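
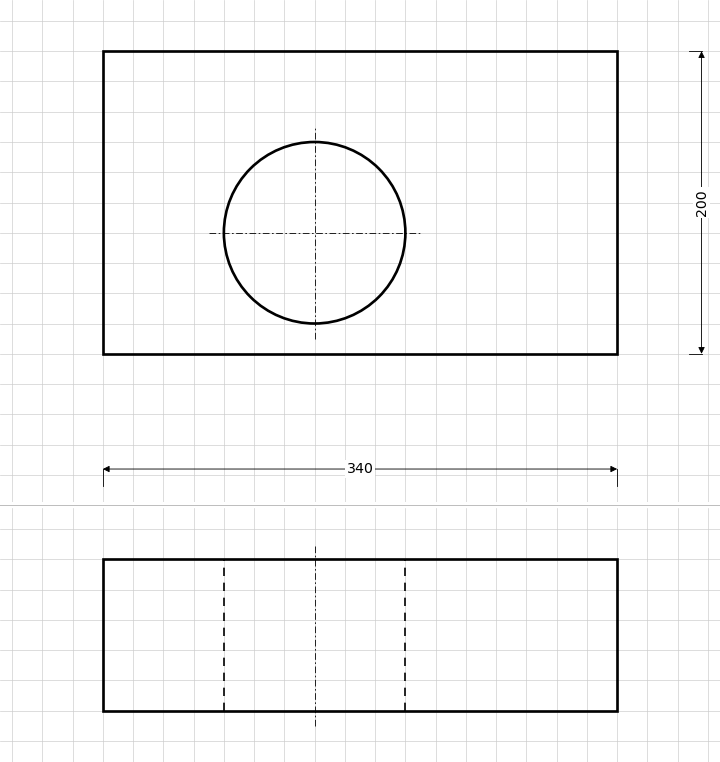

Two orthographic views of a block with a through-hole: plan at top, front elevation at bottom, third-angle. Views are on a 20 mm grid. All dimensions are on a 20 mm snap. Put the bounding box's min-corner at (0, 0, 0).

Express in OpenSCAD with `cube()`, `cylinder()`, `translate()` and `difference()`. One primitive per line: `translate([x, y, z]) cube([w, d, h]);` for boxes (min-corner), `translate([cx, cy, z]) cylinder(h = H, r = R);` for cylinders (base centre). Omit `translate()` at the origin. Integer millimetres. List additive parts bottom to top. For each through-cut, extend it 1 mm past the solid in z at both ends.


difference() {
  cube([340, 200, 100]);
  translate([140, 80, -1]) cylinder(h = 102, r = 60);
}


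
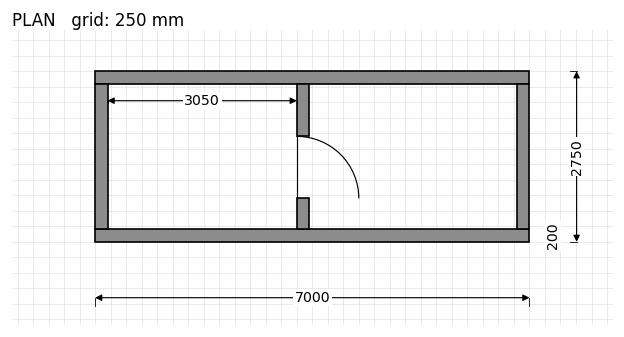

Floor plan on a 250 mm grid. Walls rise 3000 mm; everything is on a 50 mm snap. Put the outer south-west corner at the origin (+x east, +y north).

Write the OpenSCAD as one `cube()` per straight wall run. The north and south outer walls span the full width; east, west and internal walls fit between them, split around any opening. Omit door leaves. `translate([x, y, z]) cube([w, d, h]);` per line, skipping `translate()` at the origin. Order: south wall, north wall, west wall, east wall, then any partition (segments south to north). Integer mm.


cube([7000, 200, 3000]);
translate([0, 2550, 0]) cube([7000, 200, 3000]);
translate([0, 200, 0]) cube([200, 2350, 3000]);
translate([6800, 200, 0]) cube([200, 2350, 3000]);
translate([3250, 200, 0]) cube([200, 500, 3000]);
translate([3250, 1700, 0]) cube([200, 850, 3000]);


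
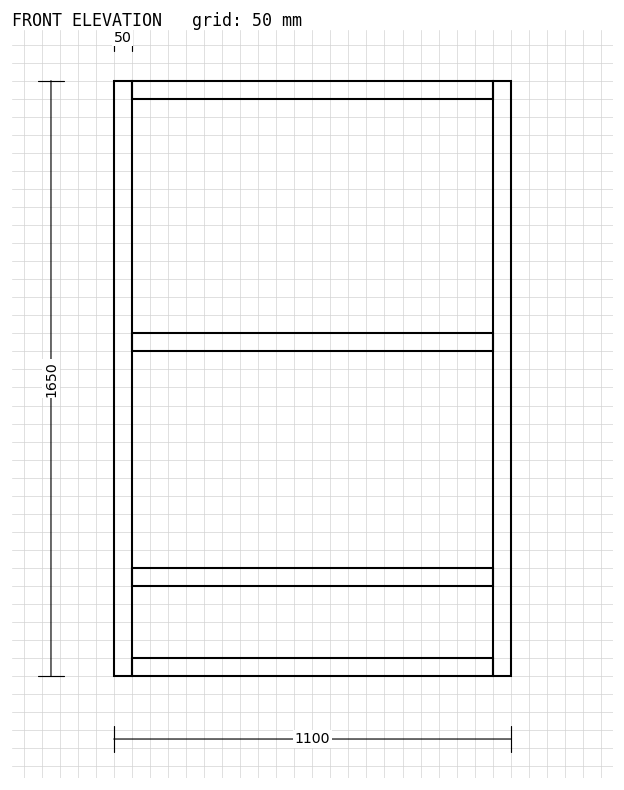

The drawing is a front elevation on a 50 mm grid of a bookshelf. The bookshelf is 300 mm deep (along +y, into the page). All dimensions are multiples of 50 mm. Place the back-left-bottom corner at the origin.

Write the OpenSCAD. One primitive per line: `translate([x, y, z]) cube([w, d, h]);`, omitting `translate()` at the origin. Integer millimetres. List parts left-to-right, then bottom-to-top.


cube([50, 300, 1650]);
translate([50, 0, 0]) cube([1000, 300, 50]);
translate([50, 0, 250]) cube([1000, 300, 50]);
translate([50, 0, 900]) cube([1000, 300, 50]);
translate([50, 0, 1600]) cube([1000, 300, 50]);
translate([1050, 0, 0]) cube([50, 300, 1650]);


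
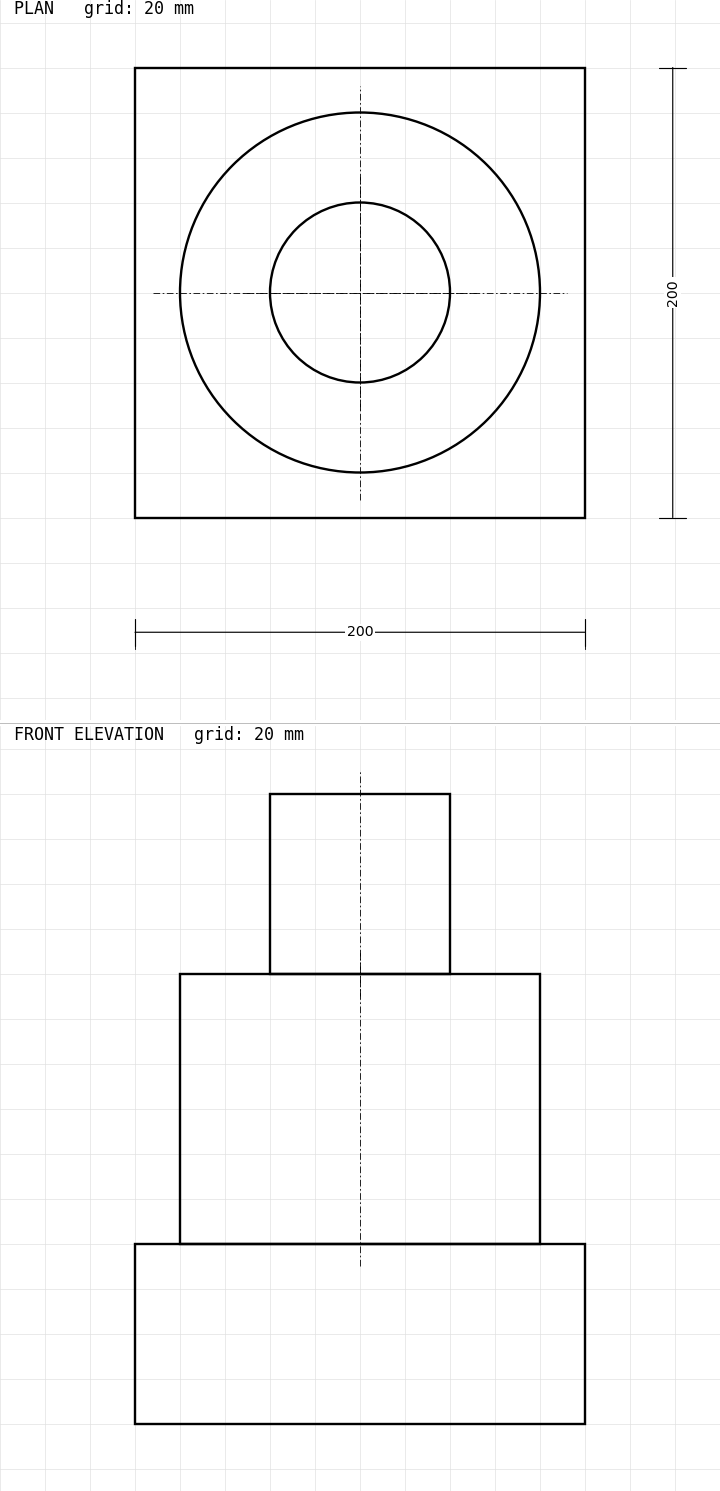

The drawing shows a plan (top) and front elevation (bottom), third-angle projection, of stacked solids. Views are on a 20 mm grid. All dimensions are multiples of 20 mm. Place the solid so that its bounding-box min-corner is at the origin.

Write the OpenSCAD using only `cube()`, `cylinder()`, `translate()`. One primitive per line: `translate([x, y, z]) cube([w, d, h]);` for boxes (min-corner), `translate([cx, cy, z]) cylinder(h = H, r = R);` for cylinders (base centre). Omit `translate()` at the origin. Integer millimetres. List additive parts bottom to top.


cube([200, 200, 80]);
translate([100, 100, 80]) cylinder(h = 120, r = 80);
translate([100, 100, 200]) cylinder(h = 80, r = 40);


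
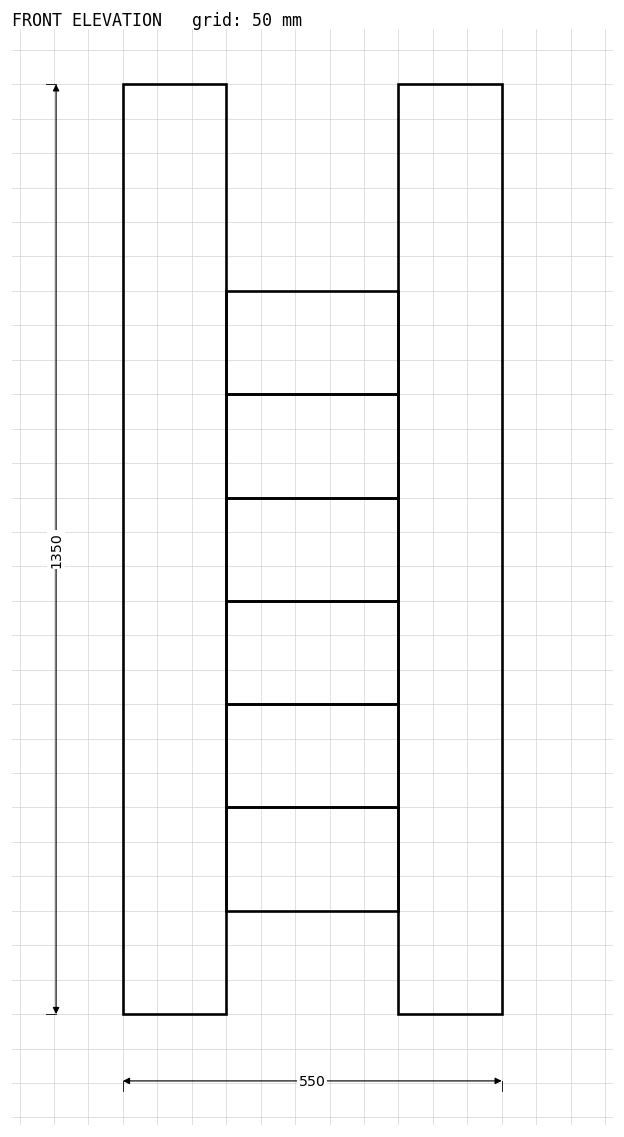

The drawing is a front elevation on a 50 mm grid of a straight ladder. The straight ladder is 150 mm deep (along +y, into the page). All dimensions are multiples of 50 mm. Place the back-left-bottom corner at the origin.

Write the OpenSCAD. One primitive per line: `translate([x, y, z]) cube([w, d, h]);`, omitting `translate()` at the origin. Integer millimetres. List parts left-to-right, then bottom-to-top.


cube([150, 150, 1350]);
translate([150, 0, 150]) cube([250, 150, 150]);
translate([150, 0, 300]) cube([250, 150, 150]);
translate([150, 0, 450]) cube([250, 150, 150]);
translate([150, 0, 600]) cube([250, 150, 150]);
translate([150, 0, 750]) cube([250, 150, 150]);
translate([150, 0, 900]) cube([250, 150, 150]);
translate([400, 0, 0]) cube([150, 150, 1350]);


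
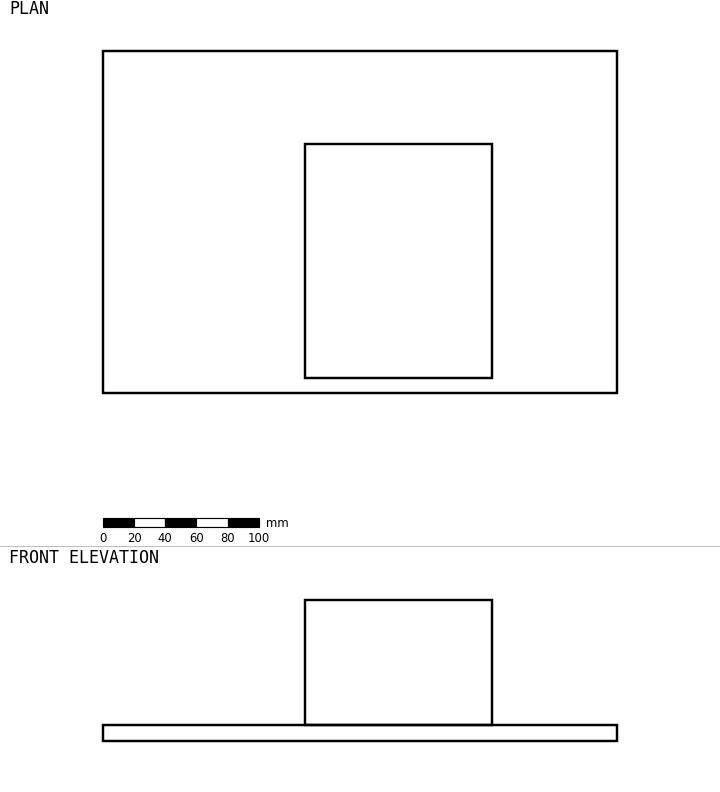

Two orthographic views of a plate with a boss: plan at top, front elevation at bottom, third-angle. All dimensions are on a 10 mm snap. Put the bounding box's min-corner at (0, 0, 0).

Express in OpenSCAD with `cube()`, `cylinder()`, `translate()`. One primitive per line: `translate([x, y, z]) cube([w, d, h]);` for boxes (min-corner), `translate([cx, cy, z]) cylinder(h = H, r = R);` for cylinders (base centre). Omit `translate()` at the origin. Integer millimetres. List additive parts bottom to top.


cube([330, 220, 10]);
translate([130, 10, 10]) cube([120, 150, 80]);


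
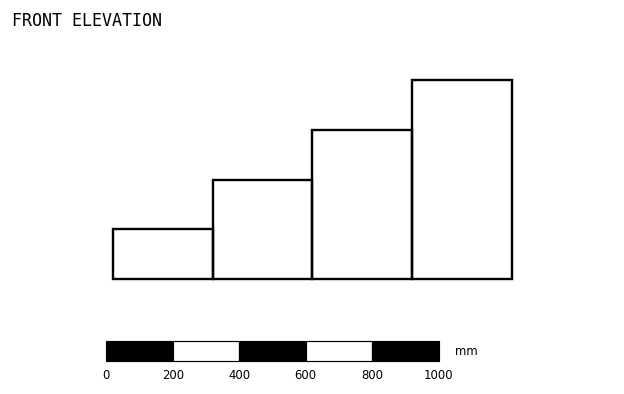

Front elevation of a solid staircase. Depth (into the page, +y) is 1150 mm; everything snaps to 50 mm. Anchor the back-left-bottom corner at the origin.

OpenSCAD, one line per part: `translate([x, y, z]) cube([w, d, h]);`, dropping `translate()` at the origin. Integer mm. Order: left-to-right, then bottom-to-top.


cube([300, 1150, 150]);
translate([300, 0, 0]) cube([300, 1150, 300]);
translate([600, 0, 0]) cube([300, 1150, 450]);
translate([900, 0, 0]) cube([300, 1150, 600]);


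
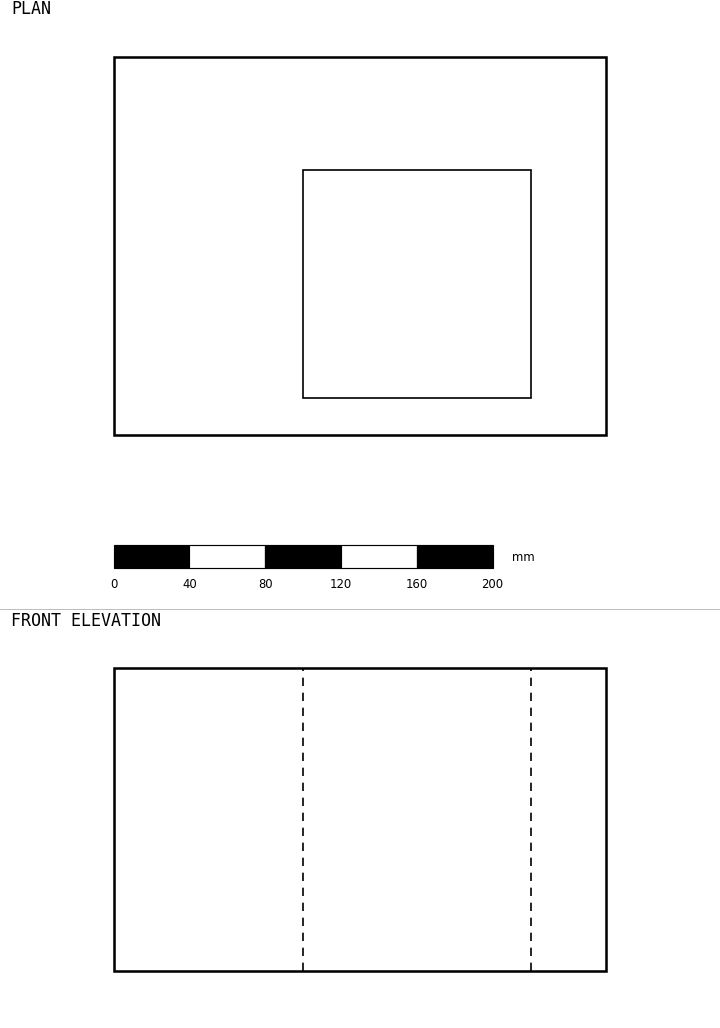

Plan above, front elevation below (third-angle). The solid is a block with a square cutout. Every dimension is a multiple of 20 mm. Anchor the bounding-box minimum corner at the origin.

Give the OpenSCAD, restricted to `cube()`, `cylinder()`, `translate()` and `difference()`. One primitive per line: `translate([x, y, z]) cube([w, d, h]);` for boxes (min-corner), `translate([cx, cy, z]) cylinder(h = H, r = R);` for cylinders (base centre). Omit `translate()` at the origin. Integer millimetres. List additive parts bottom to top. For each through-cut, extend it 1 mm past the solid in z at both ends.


difference() {
  cube([260, 200, 160]);
  translate([100, 20, -1]) cube([120, 120, 162]);
}


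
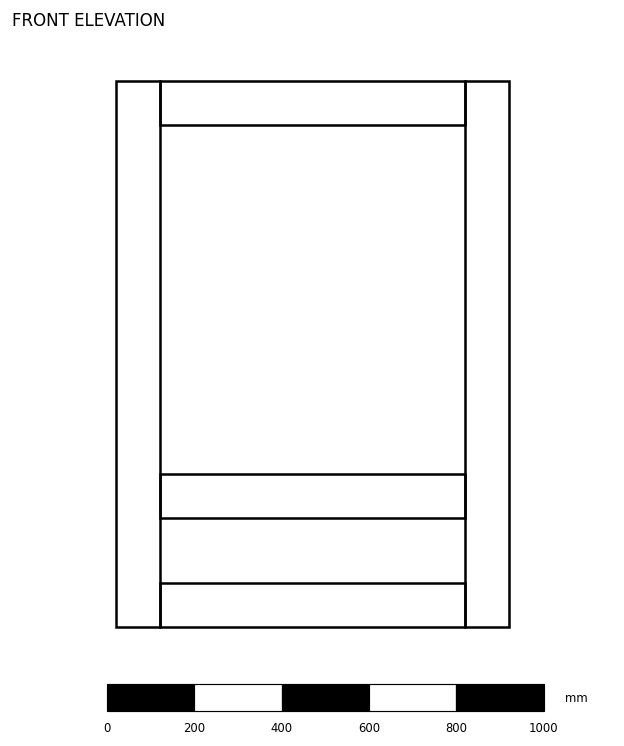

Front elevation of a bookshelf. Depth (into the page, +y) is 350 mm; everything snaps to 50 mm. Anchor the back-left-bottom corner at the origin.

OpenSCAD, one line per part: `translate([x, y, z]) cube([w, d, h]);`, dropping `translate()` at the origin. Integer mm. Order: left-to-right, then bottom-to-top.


cube([100, 350, 1250]);
translate([100, 0, 0]) cube([700, 350, 100]);
translate([100, 0, 250]) cube([700, 350, 100]);
translate([100, 0, 1150]) cube([700, 350, 100]);
translate([800, 0, 0]) cube([100, 350, 1250]);


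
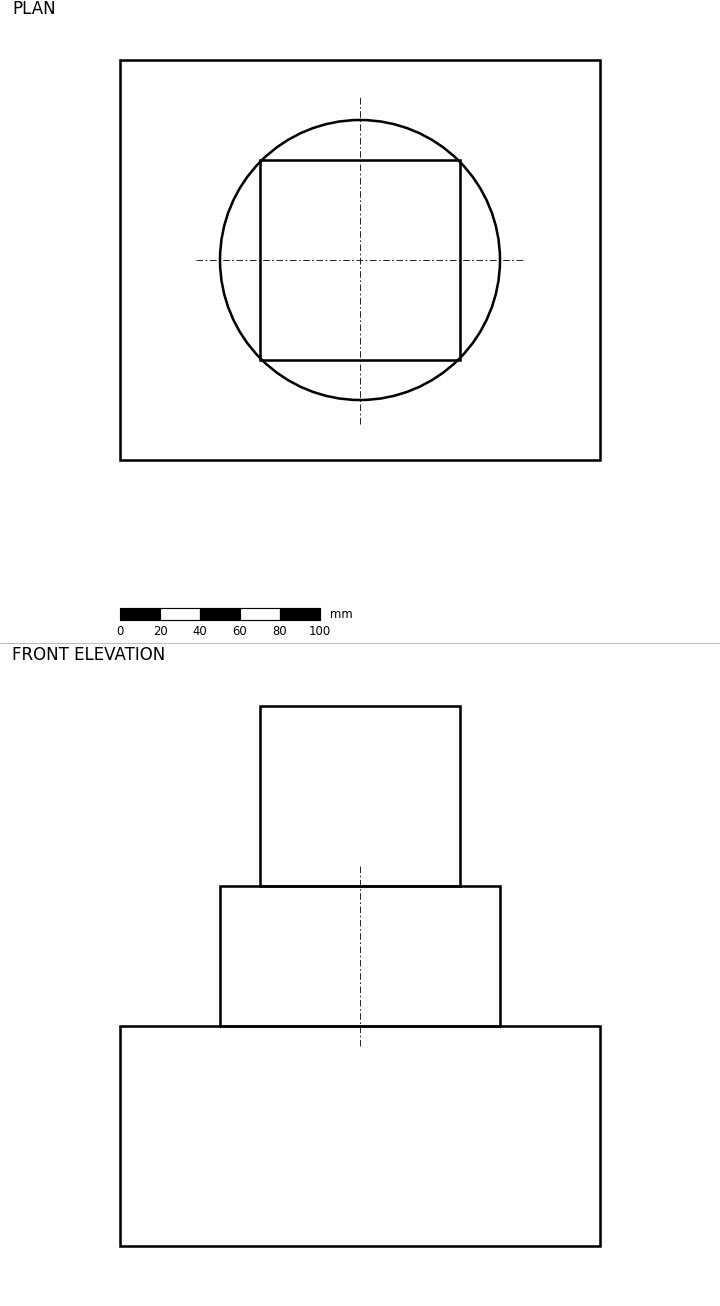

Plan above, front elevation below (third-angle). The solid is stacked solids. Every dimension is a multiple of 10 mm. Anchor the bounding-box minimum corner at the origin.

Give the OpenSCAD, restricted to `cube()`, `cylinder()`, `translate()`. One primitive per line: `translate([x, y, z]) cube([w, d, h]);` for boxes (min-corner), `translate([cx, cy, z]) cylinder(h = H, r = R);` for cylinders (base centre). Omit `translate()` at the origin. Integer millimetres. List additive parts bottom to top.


cube([240, 200, 110]);
translate([120, 100, 110]) cylinder(h = 70, r = 70);
translate([70, 50, 180]) cube([100, 100, 90]);


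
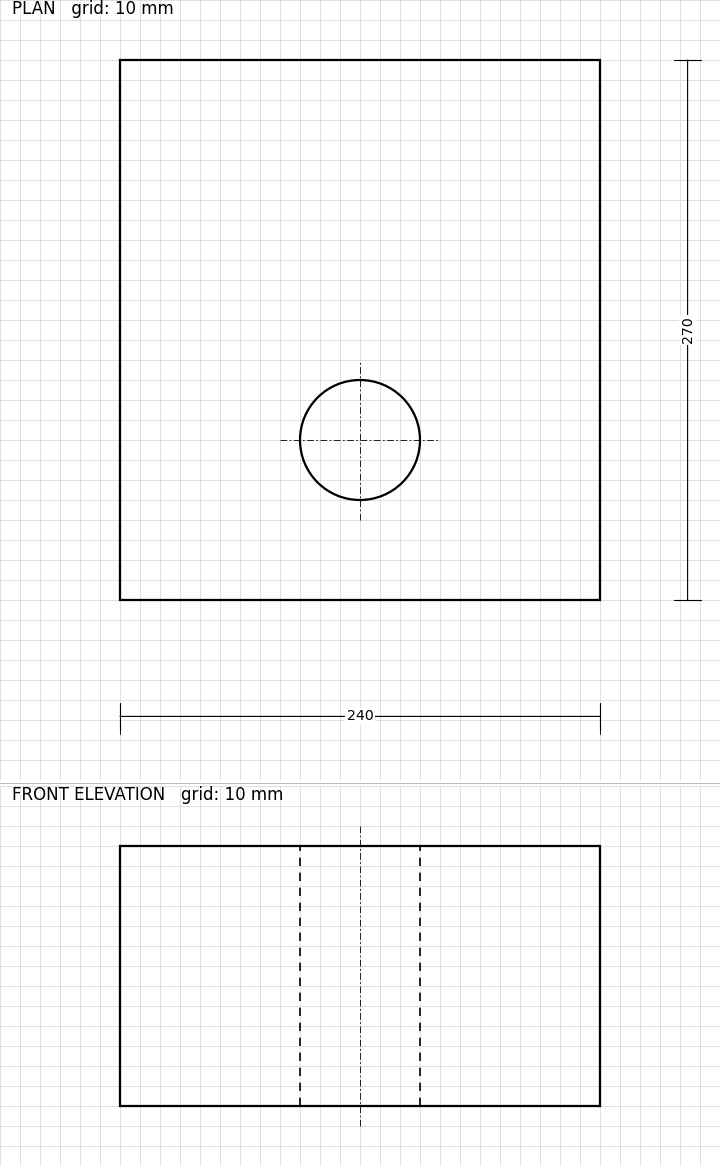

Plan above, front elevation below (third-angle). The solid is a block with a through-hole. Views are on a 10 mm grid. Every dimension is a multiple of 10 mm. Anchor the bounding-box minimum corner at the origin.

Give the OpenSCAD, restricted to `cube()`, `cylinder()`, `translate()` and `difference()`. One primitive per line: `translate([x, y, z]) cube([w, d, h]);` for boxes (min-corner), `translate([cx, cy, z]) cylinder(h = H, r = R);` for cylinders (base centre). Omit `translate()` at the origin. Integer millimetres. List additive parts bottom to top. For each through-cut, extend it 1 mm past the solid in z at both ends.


difference() {
  cube([240, 270, 130]);
  translate([120, 80, -1]) cylinder(h = 132, r = 30);
}


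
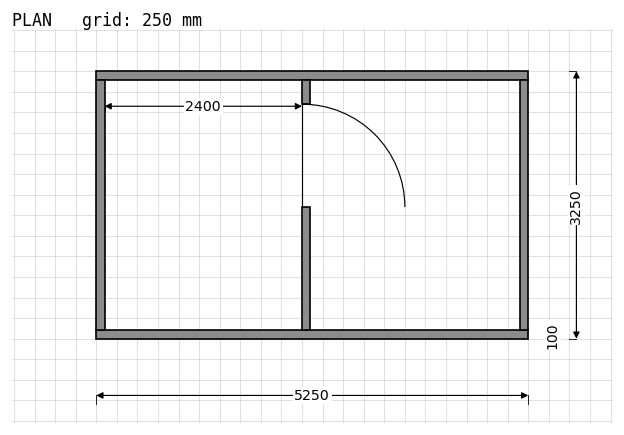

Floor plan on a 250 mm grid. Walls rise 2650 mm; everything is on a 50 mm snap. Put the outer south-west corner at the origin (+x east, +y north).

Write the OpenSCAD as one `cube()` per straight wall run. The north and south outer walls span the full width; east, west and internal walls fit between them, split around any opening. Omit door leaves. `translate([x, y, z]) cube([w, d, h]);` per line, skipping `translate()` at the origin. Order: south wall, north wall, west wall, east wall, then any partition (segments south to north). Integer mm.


cube([5250, 100, 2650]);
translate([0, 3150, 0]) cube([5250, 100, 2650]);
translate([0, 100, 0]) cube([100, 3050, 2650]);
translate([5150, 100, 0]) cube([100, 3050, 2650]);
translate([2500, 100, 0]) cube([100, 1500, 2650]);
translate([2500, 2850, 0]) cube([100, 300, 2650]);


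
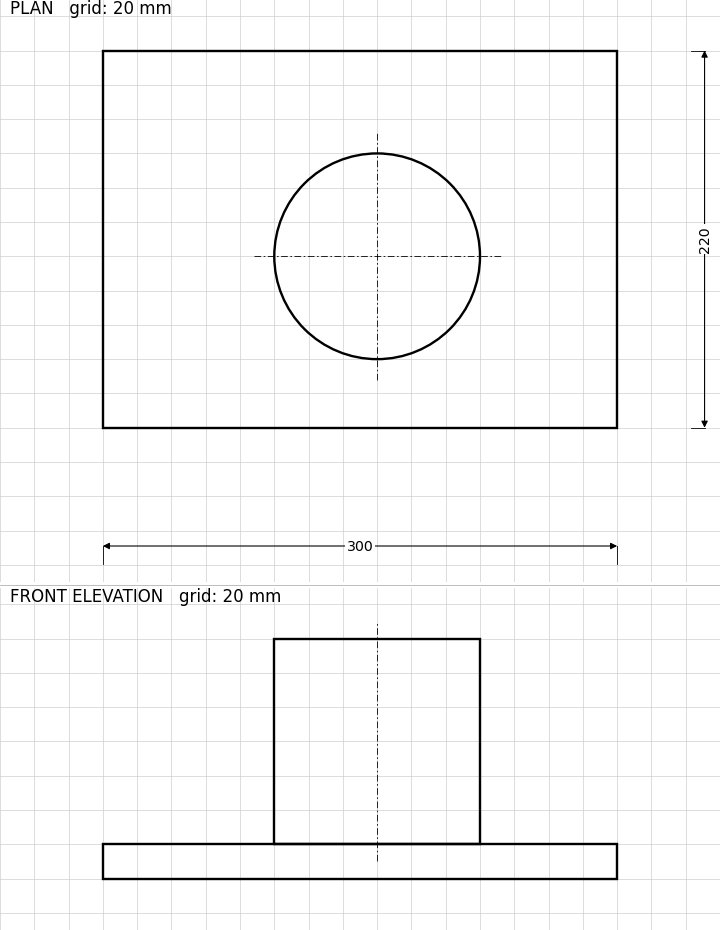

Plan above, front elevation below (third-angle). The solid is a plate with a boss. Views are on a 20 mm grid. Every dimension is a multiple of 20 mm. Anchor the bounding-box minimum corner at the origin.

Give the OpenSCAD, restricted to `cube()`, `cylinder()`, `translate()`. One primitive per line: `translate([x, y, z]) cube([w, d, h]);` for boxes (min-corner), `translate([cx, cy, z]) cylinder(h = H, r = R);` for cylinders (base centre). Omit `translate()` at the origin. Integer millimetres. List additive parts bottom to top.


cube([300, 220, 20]);
translate([160, 100, 20]) cylinder(h = 120, r = 60);


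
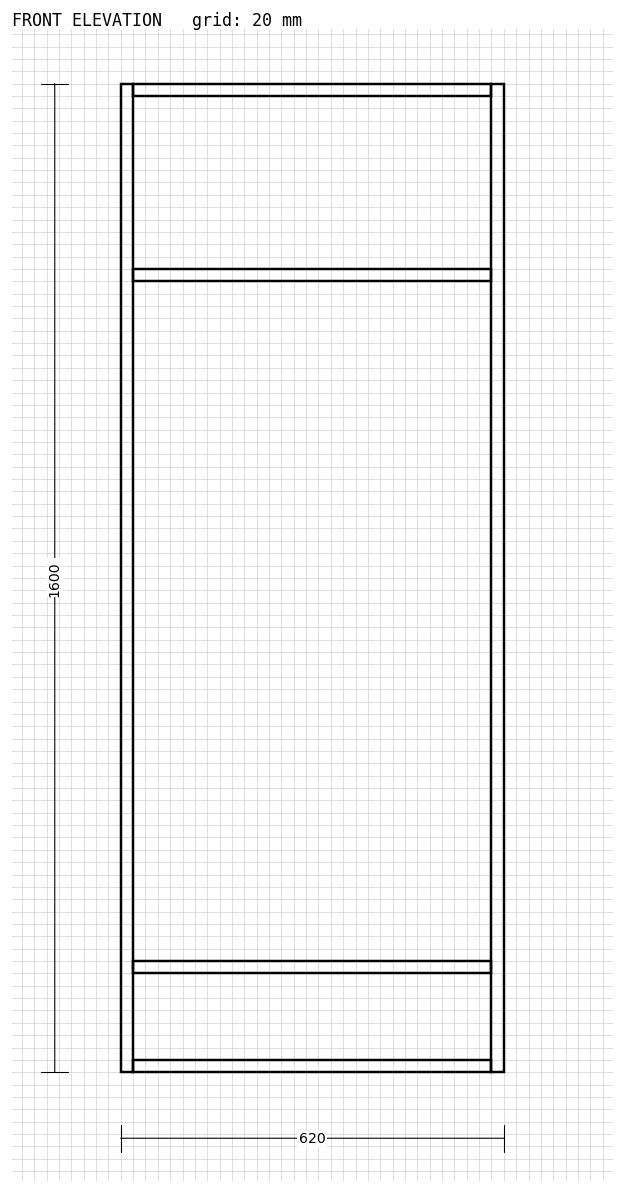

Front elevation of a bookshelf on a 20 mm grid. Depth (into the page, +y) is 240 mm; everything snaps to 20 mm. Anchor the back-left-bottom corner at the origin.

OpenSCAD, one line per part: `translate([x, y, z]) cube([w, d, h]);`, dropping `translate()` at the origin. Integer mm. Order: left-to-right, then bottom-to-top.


cube([20, 240, 1600]);
translate([20, 0, 0]) cube([580, 240, 20]);
translate([20, 0, 160]) cube([580, 240, 20]);
translate([20, 0, 1280]) cube([580, 240, 20]);
translate([20, 0, 1580]) cube([580, 240, 20]);
translate([600, 0, 0]) cube([20, 240, 1600]);


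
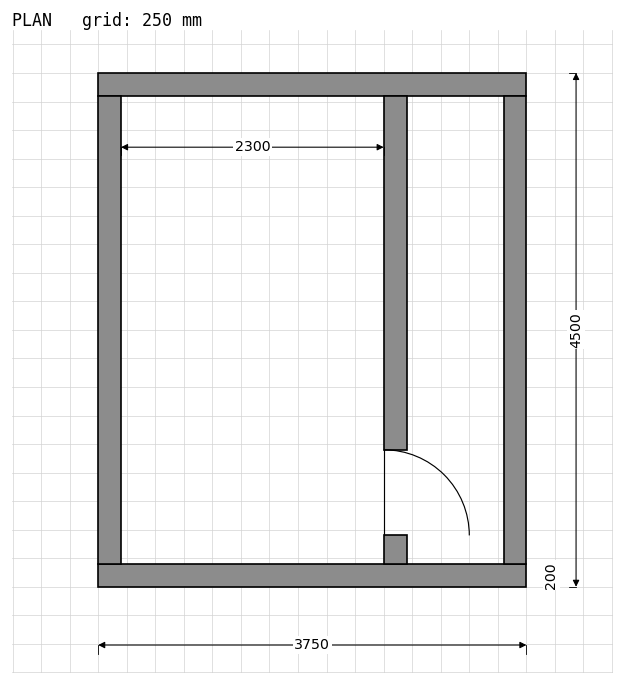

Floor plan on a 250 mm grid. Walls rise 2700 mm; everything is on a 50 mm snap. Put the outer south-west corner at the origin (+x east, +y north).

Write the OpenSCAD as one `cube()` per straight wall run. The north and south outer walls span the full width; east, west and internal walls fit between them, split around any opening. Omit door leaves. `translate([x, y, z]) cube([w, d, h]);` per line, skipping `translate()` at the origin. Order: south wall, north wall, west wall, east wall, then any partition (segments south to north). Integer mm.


cube([3750, 200, 2700]);
translate([0, 4300, 0]) cube([3750, 200, 2700]);
translate([0, 200, 0]) cube([200, 4100, 2700]);
translate([3550, 200, 0]) cube([200, 4100, 2700]);
translate([2500, 200, 0]) cube([200, 250, 2700]);
translate([2500, 1200, 0]) cube([200, 3100, 2700]);


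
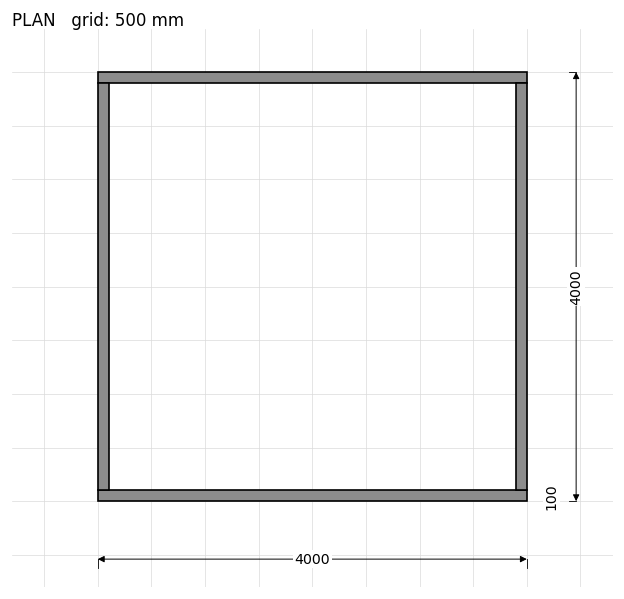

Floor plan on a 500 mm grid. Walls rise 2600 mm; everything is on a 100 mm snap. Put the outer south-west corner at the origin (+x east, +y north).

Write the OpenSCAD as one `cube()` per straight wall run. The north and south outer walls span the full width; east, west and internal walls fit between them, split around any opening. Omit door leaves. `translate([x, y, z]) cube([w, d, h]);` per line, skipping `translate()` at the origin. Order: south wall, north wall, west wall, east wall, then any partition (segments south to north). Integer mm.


cube([4000, 100, 2600]);
translate([0, 3900, 0]) cube([4000, 100, 2600]);
translate([0, 100, 0]) cube([100, 3800, 2600]);
translate([3900, 100, 0]) cube([100, 3800, 2600]);


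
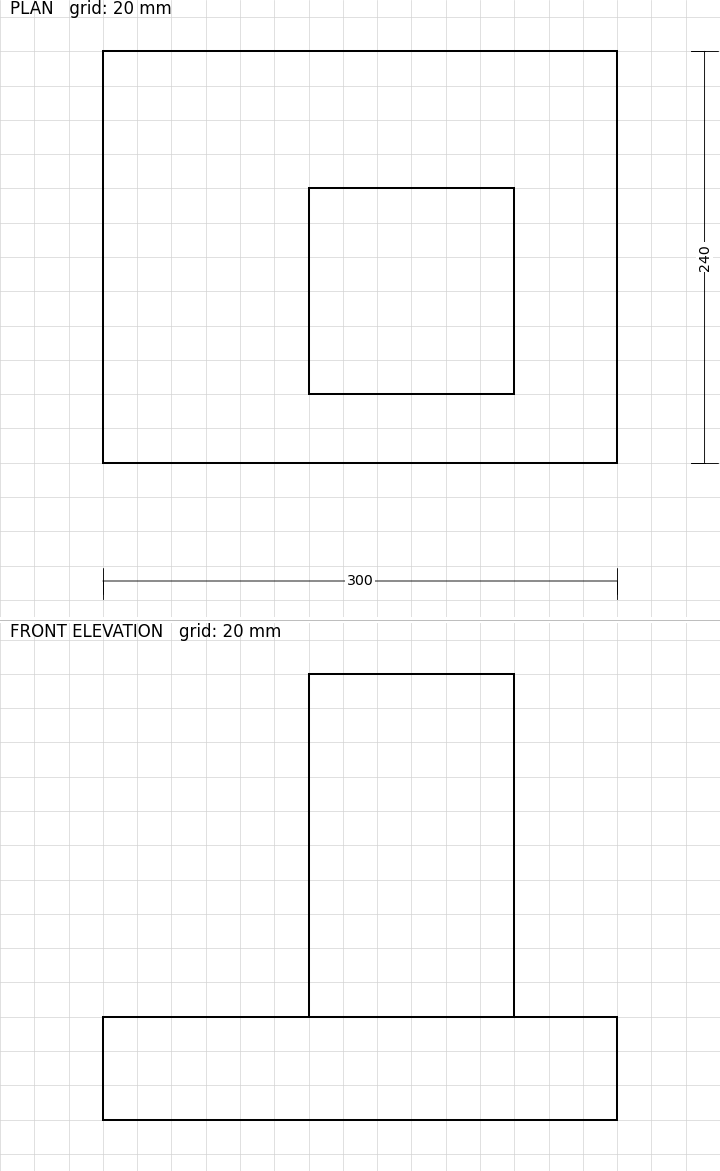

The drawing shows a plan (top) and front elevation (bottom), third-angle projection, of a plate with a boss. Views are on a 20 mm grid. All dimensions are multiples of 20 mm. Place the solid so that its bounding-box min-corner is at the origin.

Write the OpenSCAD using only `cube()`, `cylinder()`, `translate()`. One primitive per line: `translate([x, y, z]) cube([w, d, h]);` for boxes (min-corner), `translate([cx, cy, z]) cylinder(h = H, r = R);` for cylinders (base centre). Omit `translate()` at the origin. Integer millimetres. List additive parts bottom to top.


cube([300, 240, 60]);
translate([120, 40, 60]) cube([120, 120, 200]);


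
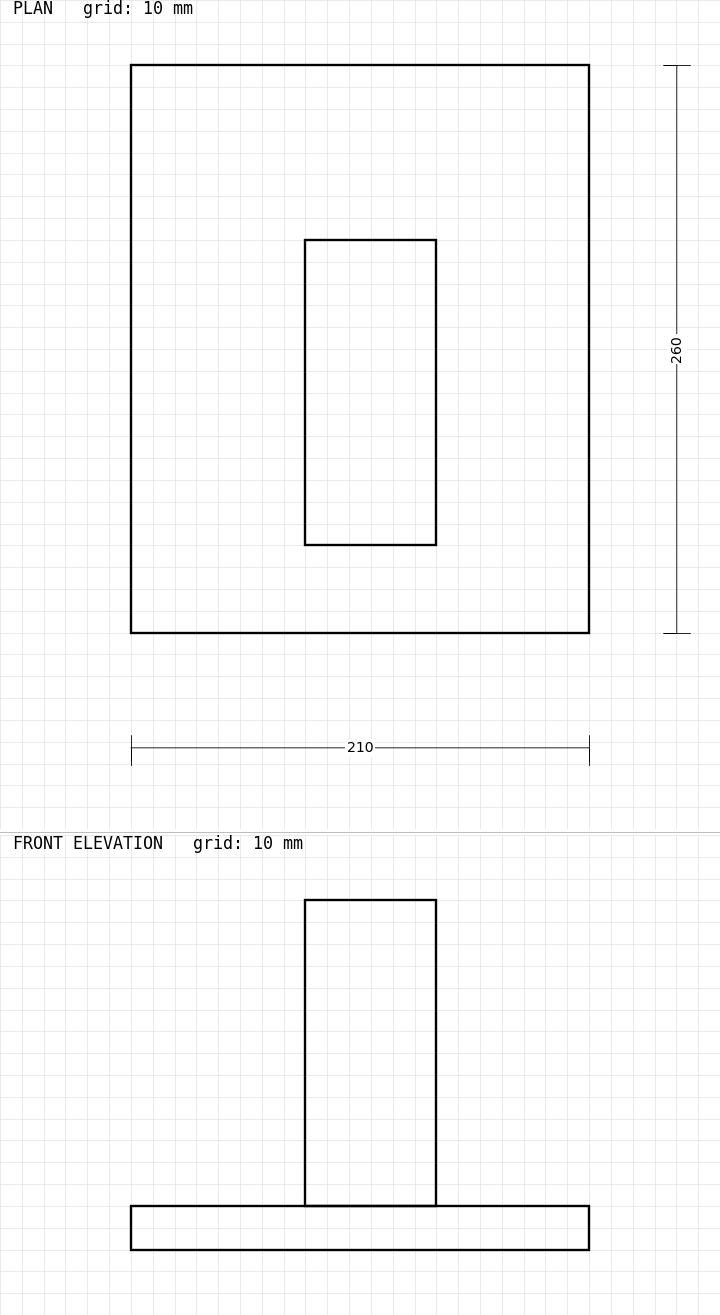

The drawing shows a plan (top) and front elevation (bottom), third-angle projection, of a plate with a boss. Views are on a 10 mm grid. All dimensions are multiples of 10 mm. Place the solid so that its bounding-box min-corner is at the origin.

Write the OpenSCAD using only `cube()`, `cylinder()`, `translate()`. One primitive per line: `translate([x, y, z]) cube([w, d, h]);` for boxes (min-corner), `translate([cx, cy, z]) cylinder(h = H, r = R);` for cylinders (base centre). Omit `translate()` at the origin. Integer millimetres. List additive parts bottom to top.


cube([210, 260, 20]);
translate([80, 40, 20]) cube([60, 140, 140]);


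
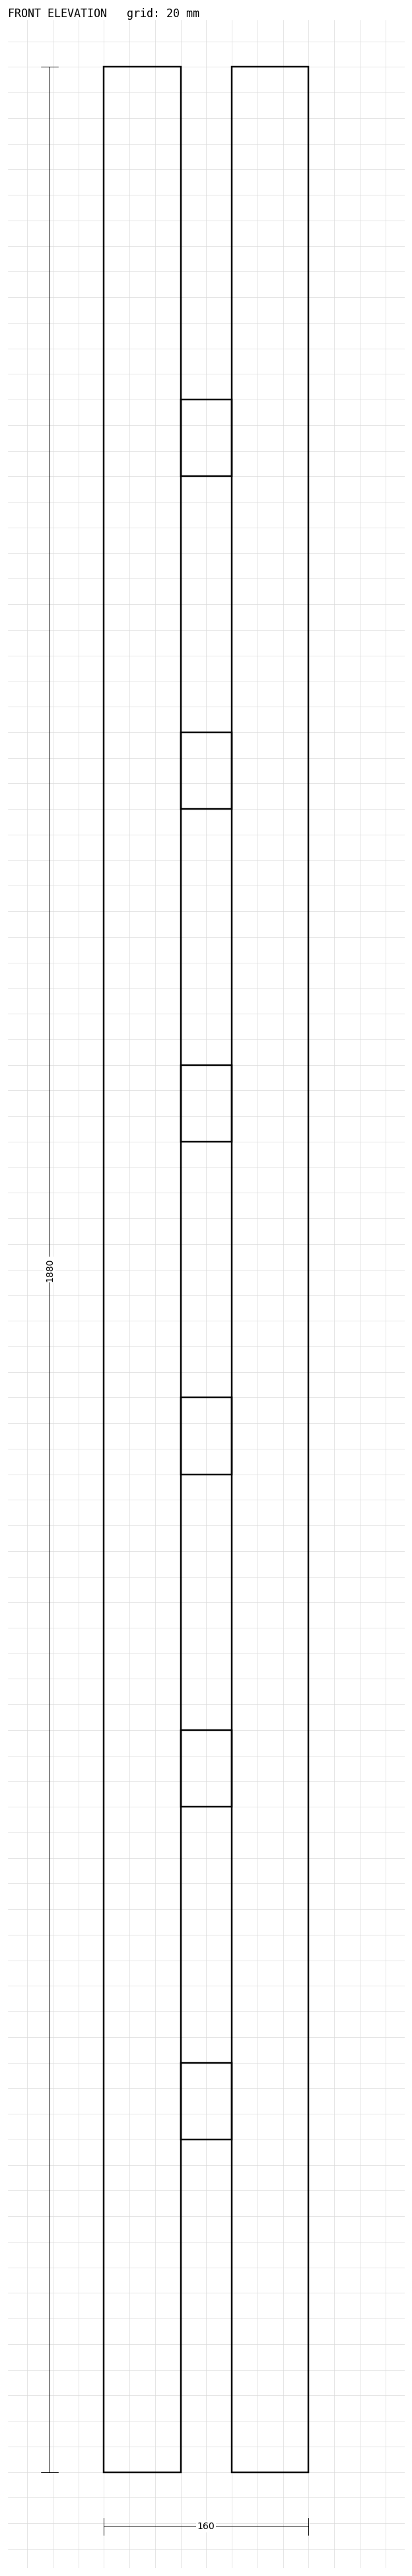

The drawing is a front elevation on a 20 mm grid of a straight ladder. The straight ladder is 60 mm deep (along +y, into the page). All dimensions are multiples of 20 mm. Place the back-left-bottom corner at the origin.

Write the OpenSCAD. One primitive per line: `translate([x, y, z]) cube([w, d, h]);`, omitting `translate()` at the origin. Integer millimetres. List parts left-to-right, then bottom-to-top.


cube([60, 60, 1880]);
translate([60, 0, 260]) cube([40, 60, 60]);
translate([60, 0, 520]) cube([40, 60, 60]);
translate([60, 0, 780]) cube([40, 60, 60]);
translate([60, 0, 1040]) cube([40, 60, 60]);
translate([60, 0, 1300]) cube([40, 60, 60]);
translate([60, 0, 1560]) cube([40, 60, 60]);
translate([100, 0, 0]) cube([60, 60, 1880]);


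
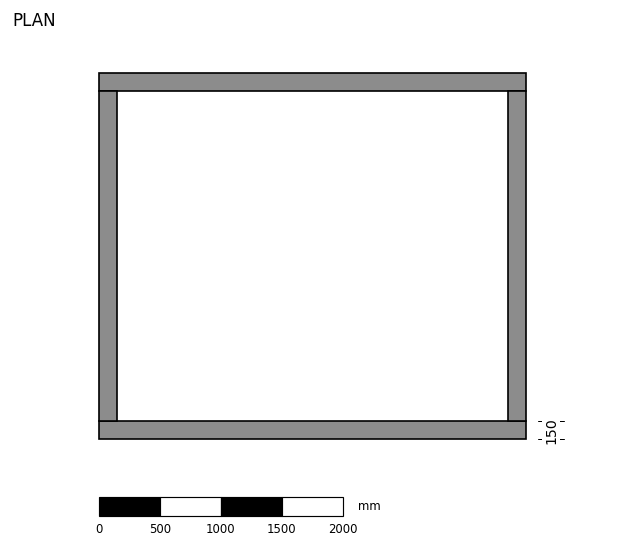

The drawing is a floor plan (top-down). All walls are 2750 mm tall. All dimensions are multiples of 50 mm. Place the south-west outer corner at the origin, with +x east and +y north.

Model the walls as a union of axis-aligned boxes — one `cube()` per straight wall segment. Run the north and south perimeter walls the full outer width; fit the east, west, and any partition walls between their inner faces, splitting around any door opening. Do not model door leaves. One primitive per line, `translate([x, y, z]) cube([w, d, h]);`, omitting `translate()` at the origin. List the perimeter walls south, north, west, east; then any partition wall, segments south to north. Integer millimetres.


cube([3500, 150, 2750]);
translate([0, 2850, 0]) cube([3500, 150, 2750]);
translate([0, 150, 0]) cube([150, 2700, 2750]);
translate([3350, 150, 0]) cube([150, 2700, 2750]);


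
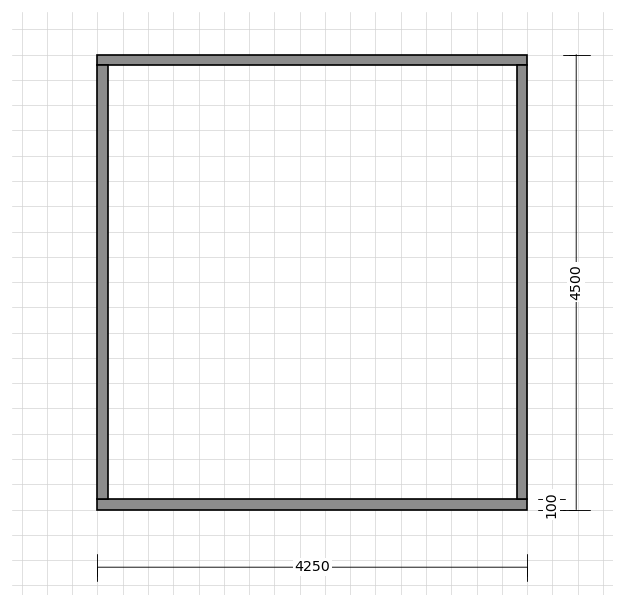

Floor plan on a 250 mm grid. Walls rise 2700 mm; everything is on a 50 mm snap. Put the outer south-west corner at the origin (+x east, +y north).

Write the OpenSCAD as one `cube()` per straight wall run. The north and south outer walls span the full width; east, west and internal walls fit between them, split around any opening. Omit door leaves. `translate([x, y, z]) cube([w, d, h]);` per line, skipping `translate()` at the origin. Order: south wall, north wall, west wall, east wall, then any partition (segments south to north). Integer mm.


cube([4250, 100, 2700]);
translate([0, 4400, 0]) cube([4250, 100, 2700]);
translate([0, 100, 0]) cube([100, 4300, 2700]);
translate([4150, 100, 0]) cube([100, 4300, 2700]);


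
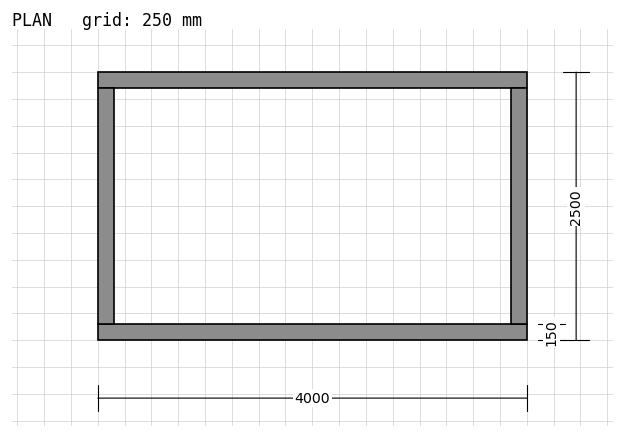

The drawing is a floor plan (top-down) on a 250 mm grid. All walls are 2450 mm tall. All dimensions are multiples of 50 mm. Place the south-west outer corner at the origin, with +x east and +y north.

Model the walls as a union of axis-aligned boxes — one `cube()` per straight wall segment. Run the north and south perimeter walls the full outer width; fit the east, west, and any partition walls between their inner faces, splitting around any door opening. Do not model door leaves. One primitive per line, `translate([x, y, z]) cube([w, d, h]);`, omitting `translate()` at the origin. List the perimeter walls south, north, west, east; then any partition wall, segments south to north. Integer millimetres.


cube([4000, 150, 2450]);
translate([0, 2350, 0]) cube([4000, 150, 2450]);
translate([0, 150, 0]) cube([150, 2200, 2450]);
translate([3850, 150, 0]) cube([150, 2200, 2450]);


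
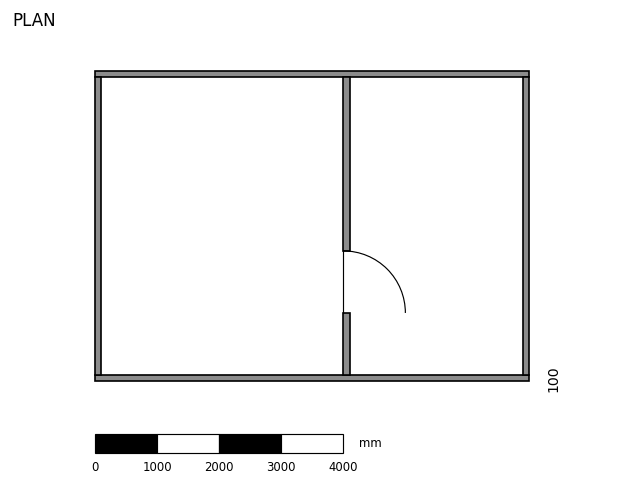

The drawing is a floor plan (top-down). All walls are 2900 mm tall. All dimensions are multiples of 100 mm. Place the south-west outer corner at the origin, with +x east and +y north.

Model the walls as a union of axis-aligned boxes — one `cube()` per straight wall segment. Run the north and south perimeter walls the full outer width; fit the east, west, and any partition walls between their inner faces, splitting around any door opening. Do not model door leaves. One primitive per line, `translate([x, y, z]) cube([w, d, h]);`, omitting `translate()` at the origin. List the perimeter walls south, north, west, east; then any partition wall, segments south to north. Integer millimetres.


cube([7000, 100, 2900]);
translate([0, 4900, 0]) cube([7000, 100, 2900]);
translate([0, 100, 0]) cube([100, 4800, 2900]);
translate([6900, 100, 0]) cube([100, 4800, 2900]);
translate([4000, 100, 0]) cube([100, 1000, 2900]);
translate([4000, 2100, 0]) cube([100, 2800, 2900]);


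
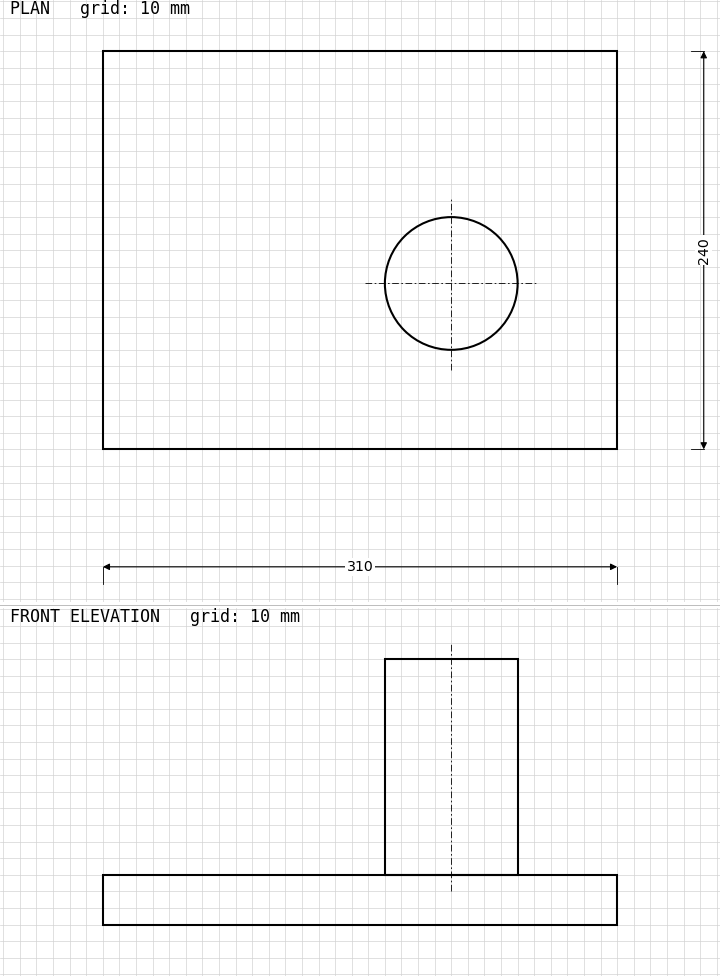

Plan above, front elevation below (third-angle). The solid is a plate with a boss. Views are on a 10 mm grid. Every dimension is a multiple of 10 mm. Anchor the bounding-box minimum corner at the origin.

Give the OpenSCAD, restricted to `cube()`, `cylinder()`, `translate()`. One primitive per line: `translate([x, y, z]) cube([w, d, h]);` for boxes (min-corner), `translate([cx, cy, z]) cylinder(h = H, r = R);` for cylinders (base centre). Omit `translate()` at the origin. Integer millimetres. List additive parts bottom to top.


cube([310, 240, 30]);
translate([210, 100, 30]) cylinder(h = 130, r = 40);


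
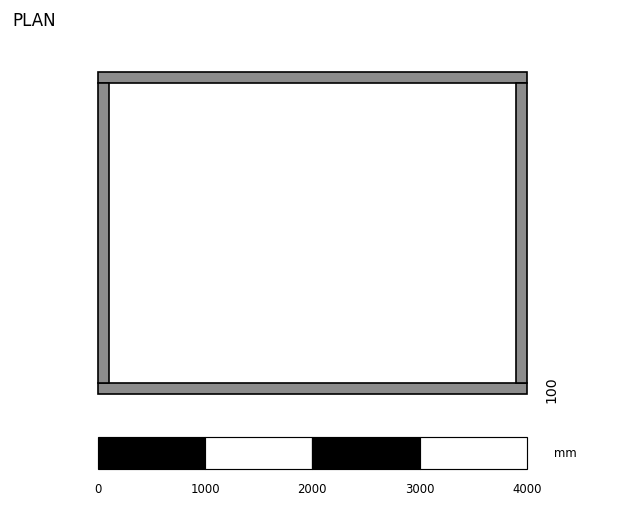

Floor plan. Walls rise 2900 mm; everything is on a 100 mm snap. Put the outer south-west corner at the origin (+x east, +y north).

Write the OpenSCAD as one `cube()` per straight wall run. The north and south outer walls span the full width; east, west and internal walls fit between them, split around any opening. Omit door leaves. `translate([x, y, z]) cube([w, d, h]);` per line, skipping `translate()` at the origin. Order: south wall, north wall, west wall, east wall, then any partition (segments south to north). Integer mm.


cube([4000, 100, 2900]);
translate([0, 2900, 0]) cube([4000, 100, 2900]);
translate([0, 100, 0]) cube([100, 2800, 2900]);
translate([3900, 100, 0]) cube([100, 2800, 2900]);


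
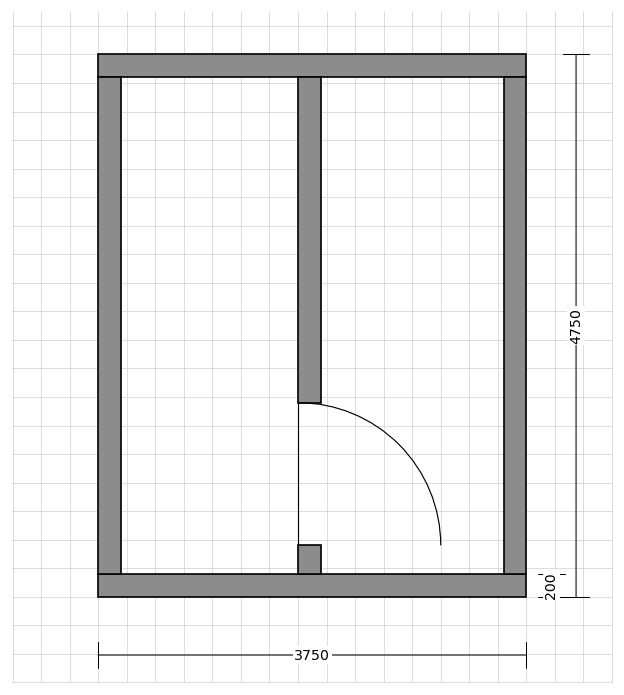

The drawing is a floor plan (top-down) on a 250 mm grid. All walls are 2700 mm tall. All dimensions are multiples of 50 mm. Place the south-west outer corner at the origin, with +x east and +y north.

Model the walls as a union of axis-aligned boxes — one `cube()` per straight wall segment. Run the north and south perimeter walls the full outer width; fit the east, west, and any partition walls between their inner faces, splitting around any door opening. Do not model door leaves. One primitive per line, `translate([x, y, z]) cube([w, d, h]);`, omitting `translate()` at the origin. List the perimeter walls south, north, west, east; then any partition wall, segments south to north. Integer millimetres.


cube([3750, 200, 2700]);
translate([0, 4550, 0]) cube([3750, 200, 2700]);
translate([0, 200, 0]) cube([200, 4350, 2700]);
translate([3550, 200, 0]) cube([200, 4350, 2700]);
translate([1750, 200, 0]) cube([200, 250, 2700]);
translate([1750, 1700, 0]) cube([200, 2850, 2700]);


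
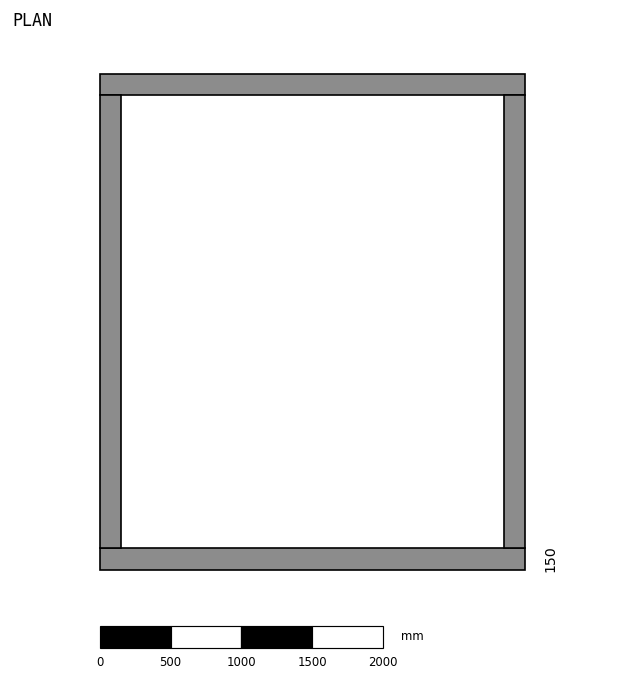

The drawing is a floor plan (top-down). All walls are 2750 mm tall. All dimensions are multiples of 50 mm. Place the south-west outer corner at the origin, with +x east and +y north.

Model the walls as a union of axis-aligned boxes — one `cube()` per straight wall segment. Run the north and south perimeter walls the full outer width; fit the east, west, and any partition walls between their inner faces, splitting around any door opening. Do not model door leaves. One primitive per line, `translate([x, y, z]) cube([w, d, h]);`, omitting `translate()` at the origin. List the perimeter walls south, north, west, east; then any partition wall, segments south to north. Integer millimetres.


cube([3000, 150, 2750]);
translate([0, 3350, 0]) cube([3000, 150, 2750]);
translate([0, 150, 0]) cube([150, 3200, 2750]);
translate([2850, 150, 0]) cube([150, 3200, 2750]);


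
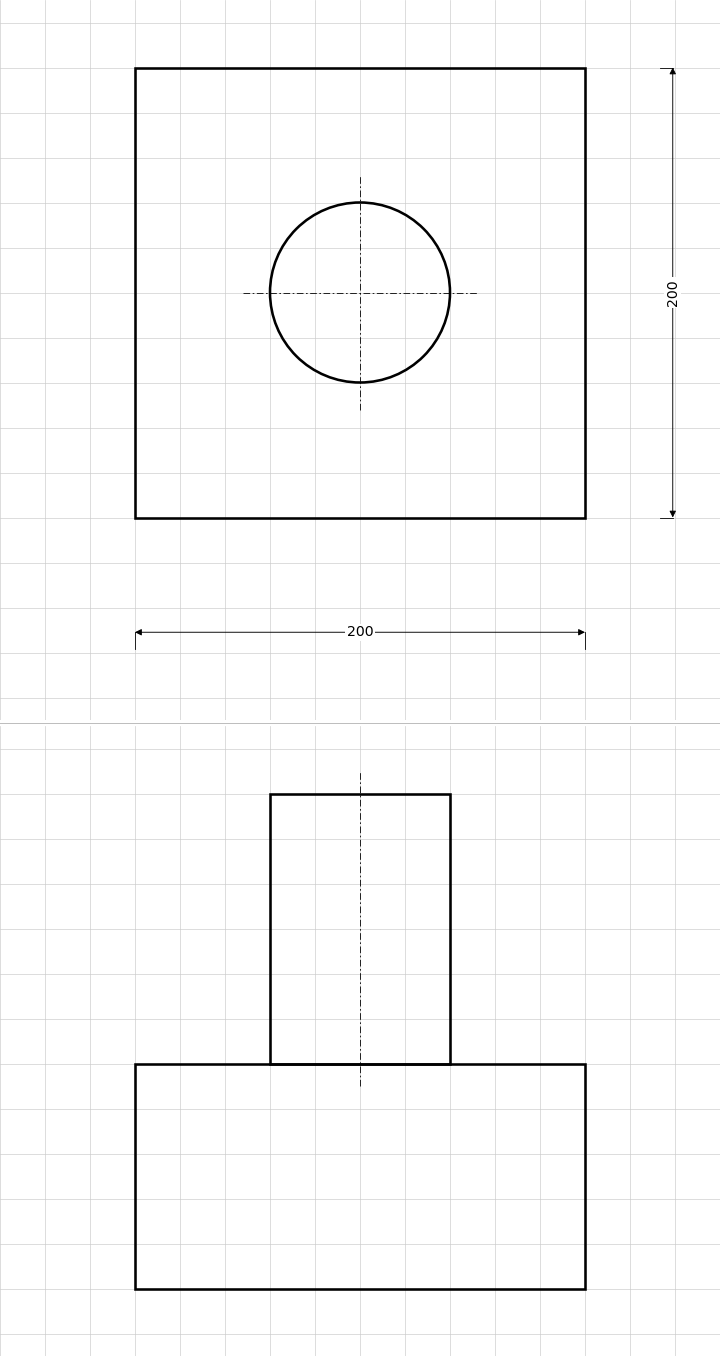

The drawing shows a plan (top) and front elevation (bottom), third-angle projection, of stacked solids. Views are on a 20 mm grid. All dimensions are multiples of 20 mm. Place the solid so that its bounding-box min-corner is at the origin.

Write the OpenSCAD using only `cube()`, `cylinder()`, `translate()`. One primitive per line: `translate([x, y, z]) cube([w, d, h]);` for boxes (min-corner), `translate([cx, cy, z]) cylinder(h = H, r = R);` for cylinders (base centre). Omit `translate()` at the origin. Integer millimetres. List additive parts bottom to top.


cube([200, 200, 100]);
translate([100, 100, 100]) cylinder(h = 120, r = 40);


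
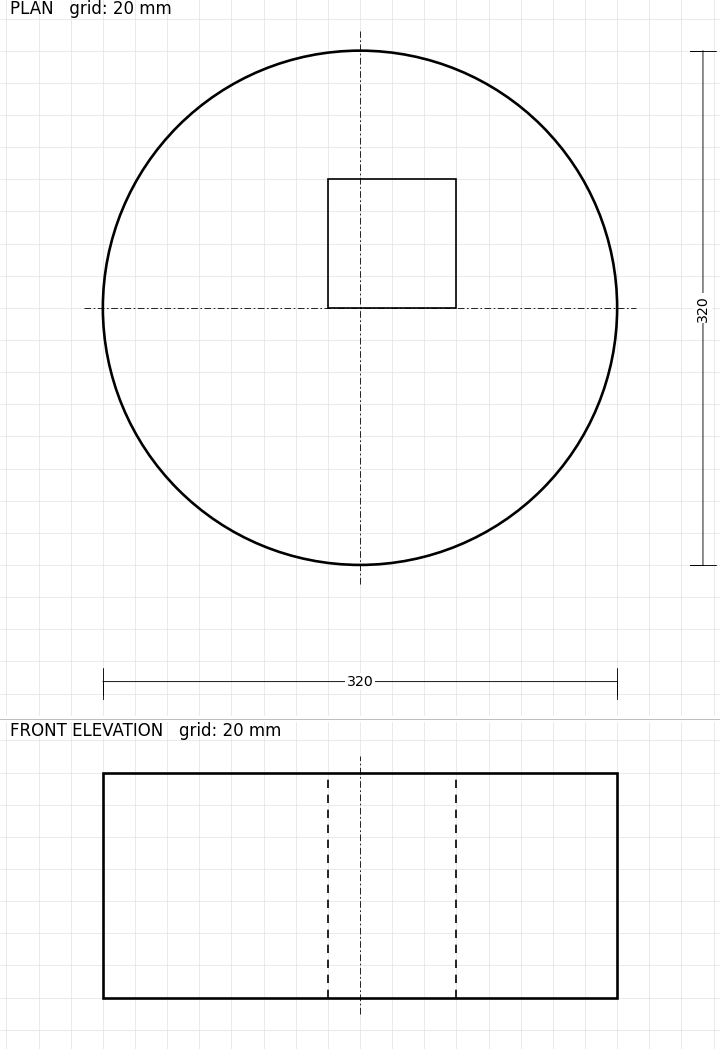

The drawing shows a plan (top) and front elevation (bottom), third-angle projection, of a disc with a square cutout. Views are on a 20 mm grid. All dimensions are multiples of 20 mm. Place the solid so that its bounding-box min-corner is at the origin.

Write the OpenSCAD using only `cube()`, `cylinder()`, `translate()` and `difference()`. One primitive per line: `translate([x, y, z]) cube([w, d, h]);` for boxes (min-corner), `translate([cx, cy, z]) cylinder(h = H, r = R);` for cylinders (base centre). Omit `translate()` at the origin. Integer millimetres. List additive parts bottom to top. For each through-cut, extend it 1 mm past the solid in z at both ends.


difference() {
  translate([160, 160, 0]) cylinder(h = 140, r = 160);
  translate([140, 160, -1]) cube([80, 80, 142]);
}


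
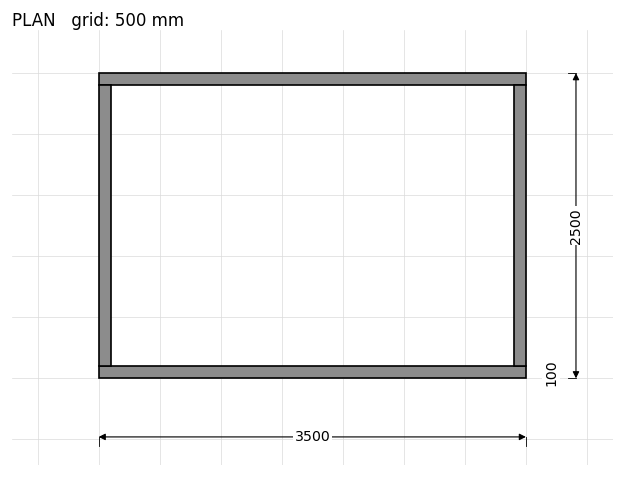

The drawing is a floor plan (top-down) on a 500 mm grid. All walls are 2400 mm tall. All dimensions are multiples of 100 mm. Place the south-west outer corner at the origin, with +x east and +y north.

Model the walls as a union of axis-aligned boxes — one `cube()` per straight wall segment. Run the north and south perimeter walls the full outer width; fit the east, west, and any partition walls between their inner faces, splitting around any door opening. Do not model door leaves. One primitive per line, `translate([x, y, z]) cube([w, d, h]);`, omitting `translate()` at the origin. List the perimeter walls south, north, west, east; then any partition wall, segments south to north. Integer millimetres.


cube([3500, 100, 2400]);
translate([0, 2400, 0]) cube([3500, 100, 2400]);
translate([0, 100, 0]) cube([100, 2300, 2400]);
translate([3400, 100, 0]) cube([100, 2300, 2400]);


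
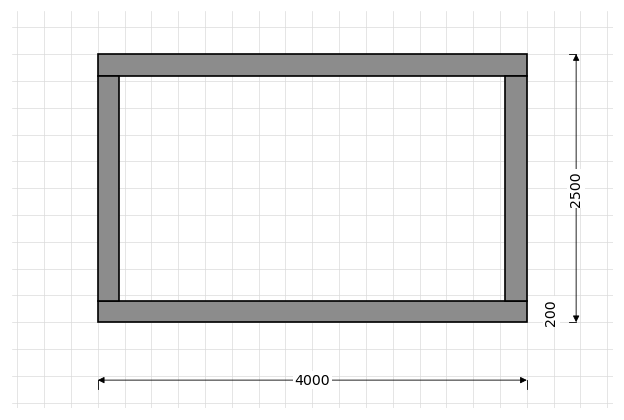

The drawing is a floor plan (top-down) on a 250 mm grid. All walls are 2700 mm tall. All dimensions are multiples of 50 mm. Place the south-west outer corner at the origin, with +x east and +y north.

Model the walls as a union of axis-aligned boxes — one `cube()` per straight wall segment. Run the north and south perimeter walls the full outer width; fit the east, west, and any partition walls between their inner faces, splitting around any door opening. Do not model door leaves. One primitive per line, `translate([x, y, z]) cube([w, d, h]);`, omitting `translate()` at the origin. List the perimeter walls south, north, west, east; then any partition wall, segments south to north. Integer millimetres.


cube([4000, 200, 2700]);
translate([0, 2300, 0]) cube([4000, 200, 2700]);
translate([0, 200, 0]) cube([200, 2100, 2700]);
translate([3800, 200, 0]) cube([200, 2100, 2700]);


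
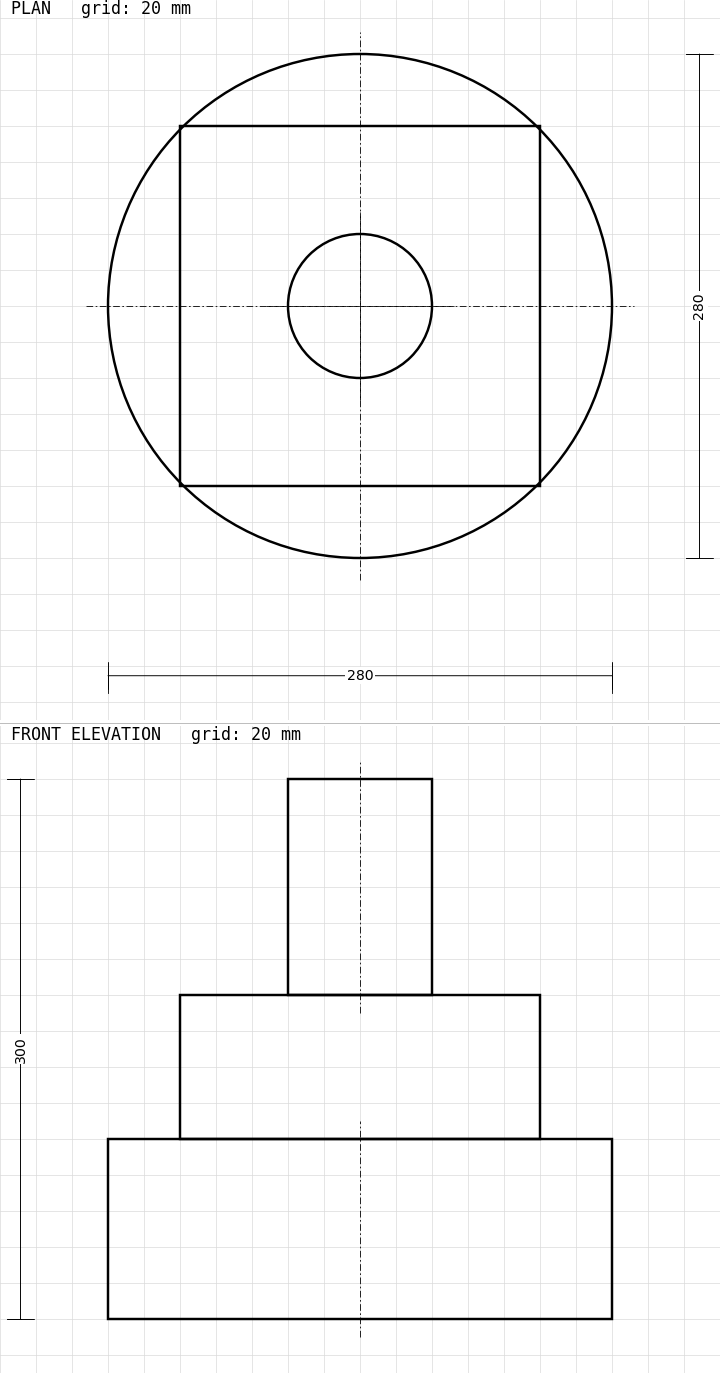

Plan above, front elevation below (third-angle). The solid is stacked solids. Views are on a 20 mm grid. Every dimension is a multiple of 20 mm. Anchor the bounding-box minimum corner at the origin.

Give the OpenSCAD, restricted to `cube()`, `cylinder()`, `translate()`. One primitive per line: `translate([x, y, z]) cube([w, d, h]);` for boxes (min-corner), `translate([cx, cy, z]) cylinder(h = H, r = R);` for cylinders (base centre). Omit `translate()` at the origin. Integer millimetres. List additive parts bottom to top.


translate([140, 140, 0]) cylinder(h = 100, r = 140);
translate([40, 40, 100]) cube([200, 200, 80]);
translate([140, 140, 180]) cylinder(h = 120, r = 40);


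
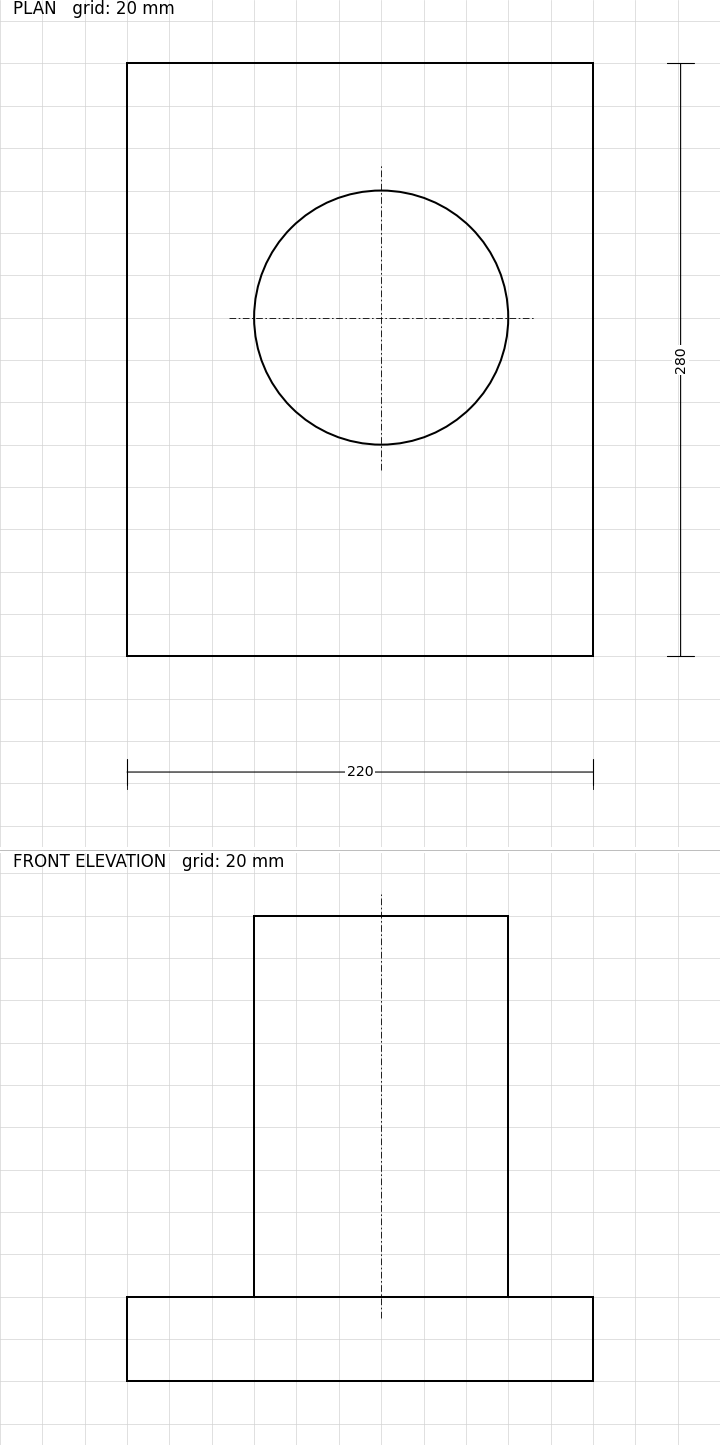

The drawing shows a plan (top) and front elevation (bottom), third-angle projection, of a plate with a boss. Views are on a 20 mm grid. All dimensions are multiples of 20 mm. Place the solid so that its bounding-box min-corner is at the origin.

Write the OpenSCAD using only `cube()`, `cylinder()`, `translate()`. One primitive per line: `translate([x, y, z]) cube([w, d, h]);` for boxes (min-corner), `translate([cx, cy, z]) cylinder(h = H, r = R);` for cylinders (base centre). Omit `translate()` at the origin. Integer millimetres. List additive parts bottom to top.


cube([220, 280, 40]);
translate([120, 160, 40]) cylinder(h = 180, r = 60);


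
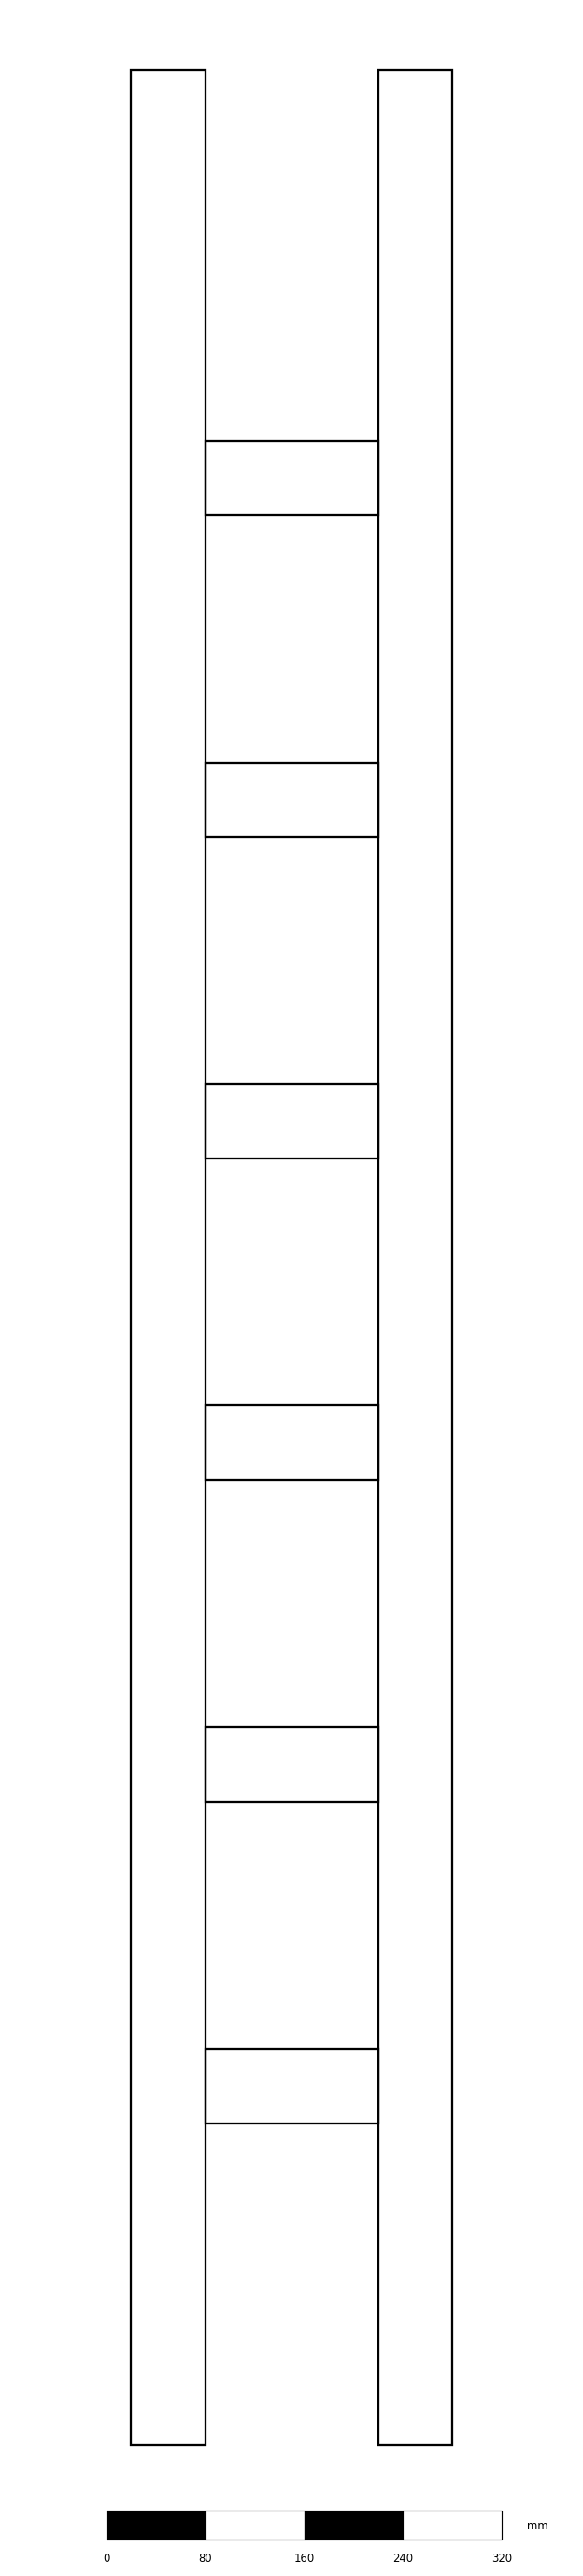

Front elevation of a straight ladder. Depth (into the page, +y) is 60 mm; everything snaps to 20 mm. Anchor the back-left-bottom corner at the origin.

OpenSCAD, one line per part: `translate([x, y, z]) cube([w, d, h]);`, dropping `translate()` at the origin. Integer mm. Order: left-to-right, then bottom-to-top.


cube([60, 60, 1920]);
translate([60, 0, 260]) cube([140, 60, 60]);
translate([60, 0, 520]) cube([140, 60, 60]);
translate([60, 0, 780]) cube([140, 60, 60]);
translate([60, 0, 1040]) cube([140, 60, 60]);
translate([60, 0, 1300]) cube([140, 60, 60]);
translate([60, 0, 1560]) cube([140, 60, 60]);
translate([200, 0, 0]) cube([60, 60, 1920]);


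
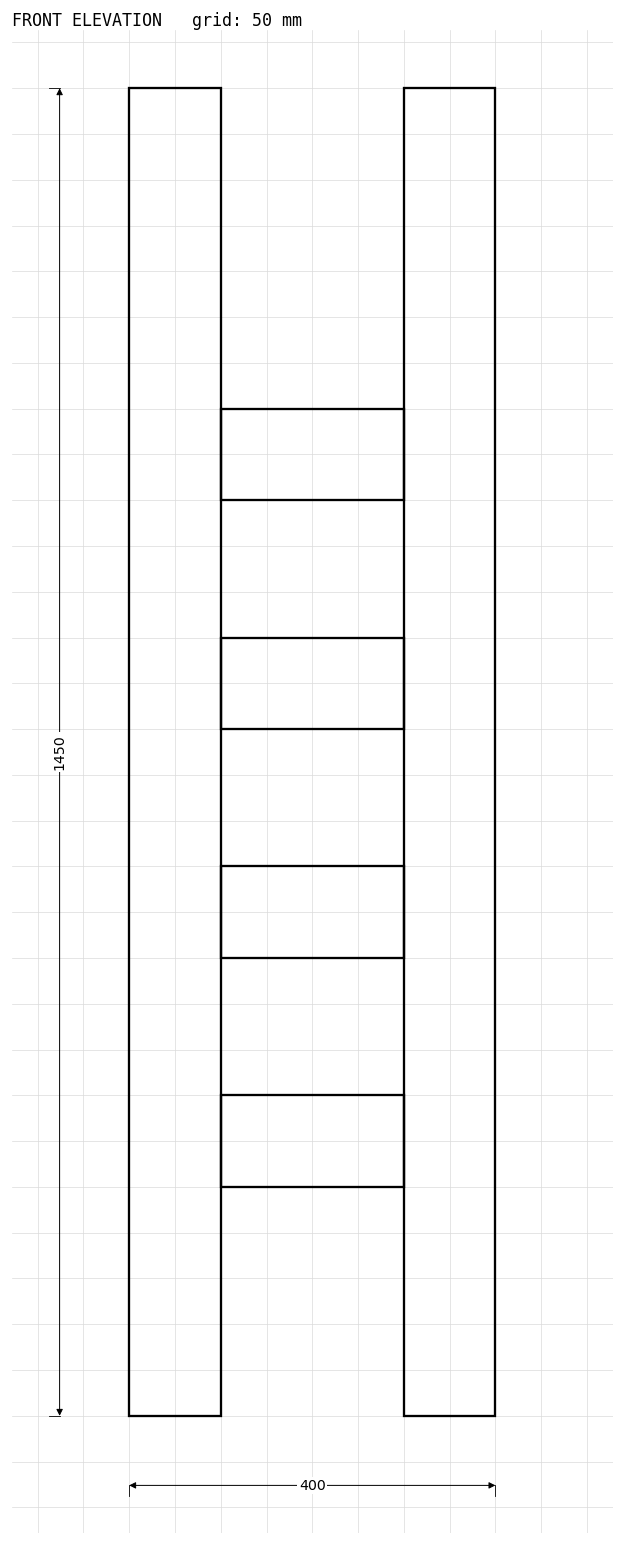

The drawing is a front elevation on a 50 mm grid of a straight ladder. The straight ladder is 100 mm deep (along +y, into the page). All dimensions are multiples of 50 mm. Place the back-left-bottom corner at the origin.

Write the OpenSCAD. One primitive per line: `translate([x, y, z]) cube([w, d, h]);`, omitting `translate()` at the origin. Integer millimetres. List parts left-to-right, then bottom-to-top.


cube([100, 100, 1450]);
translate([100, 0, 250]) cube([200, 100, 100]);
translate([100, 0, 500]) cube([200, 100, 100]);
translate([100, 0, 750]) cube([200, 100, 100]);
translate([100, 0, 1000]) cube([200, 100, 100]);
translate([300, 0, 0]) cube([100, 100, 1450]);
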